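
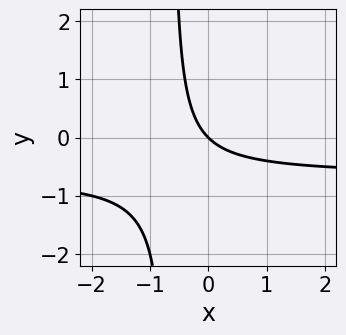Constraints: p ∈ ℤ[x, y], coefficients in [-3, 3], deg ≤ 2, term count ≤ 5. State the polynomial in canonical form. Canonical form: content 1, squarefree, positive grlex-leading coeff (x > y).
deg p = 2. No degree-1 curve has this shape.
Reading off the gridlines: it meets the y-axis at y = 0 (among the integer gridlines); one x-axis crossing is at x = 0.
Matching integer coefficients to the picture gives p.

3*x*y + 2*x + 2*y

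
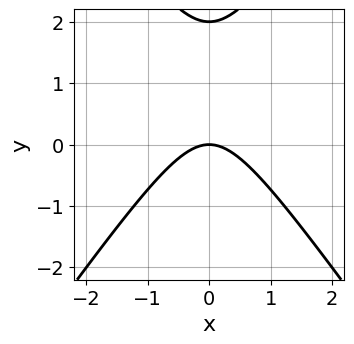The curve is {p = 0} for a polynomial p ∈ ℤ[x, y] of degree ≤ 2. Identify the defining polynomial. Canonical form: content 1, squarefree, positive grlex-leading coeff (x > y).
First, degree: a generic line meets the curve in up to 2 points, so deg p = 2.
Then, symmetries: mirror symmetry x ↦ −x ⇒ only even powers of x.
Next, against the integer gridlines: the y-axis gridline crossings are at y ∈ {0, 2}; one x-axis crossing is at x = 0.
Finally, putting this together gives p.

2*x^2 - y^2 + 2*y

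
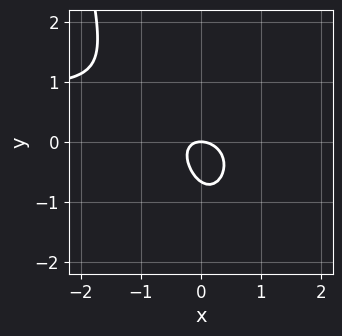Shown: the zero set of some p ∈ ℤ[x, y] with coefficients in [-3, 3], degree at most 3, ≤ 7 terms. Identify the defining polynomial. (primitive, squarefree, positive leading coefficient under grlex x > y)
The degree is 3 — no degree-2 curve has this shape.
From the axis intercepts and sections: it crosses the x-axis at the gridline x = 0; it meets the y-axis at y = 0 (among the integer gridlines).
Together with the visible shape, these determine p as stated.

3*x^2*y - 3*x^2 - 2*x*y - 3*y^2 - 2*y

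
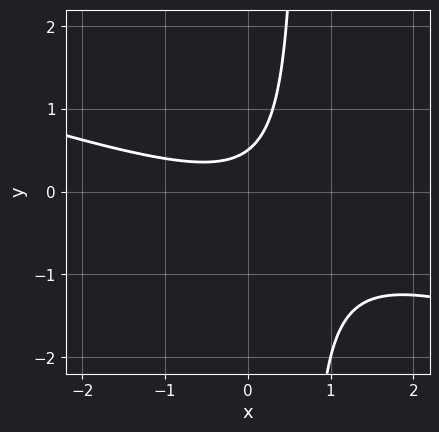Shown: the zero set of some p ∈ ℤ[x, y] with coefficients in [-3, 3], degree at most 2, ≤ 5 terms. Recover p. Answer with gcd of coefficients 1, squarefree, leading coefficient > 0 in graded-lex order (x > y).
x^2 + 3*x*y - 2*y + 1

(a) deg p = 2.
(b) From the visible intercepts: it misses every integer gridline on the x-axis.
(c) Assembling these constraints gives the stated polynomial.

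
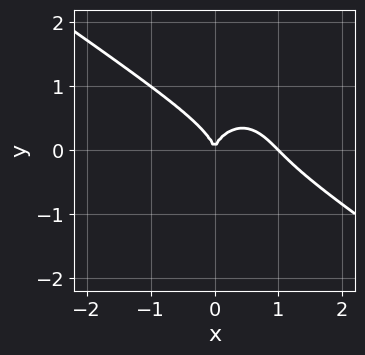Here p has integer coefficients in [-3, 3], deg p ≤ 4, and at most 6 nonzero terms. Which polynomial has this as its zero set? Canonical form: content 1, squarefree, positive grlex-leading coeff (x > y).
Degree: a generic line meets the curve in up to 3 points, so deg p = 3.
Checking where it meets the axes: it meets the y-axis at y = 0 (among the integer gridlines); among the integer gridlines, it crosses the x-axis at x ∈ {0, 1}.
Solving for integer coefficients yields p as stated.

x^3 + x^2*y + y^3 - x^2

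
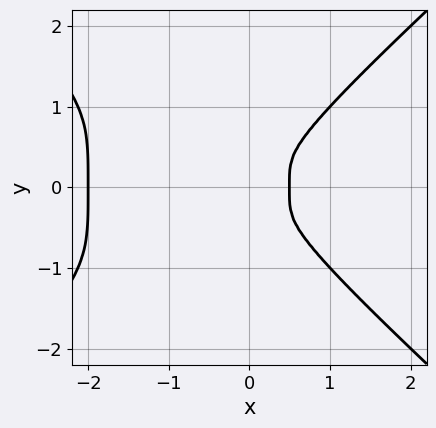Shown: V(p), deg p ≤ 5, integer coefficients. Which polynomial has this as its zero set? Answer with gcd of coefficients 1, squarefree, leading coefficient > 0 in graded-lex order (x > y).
1. Degree: the shape is more complex than any degree-3 curve, so deg p = 4.
2. Symmetries: it's symmetric under y → −y, forcing even powers of y.
3. Observable constraints: it meets the x-axis at x = -2 (among the integer gridlines).
4. The integer polynomial consistent with all of this is the stated p.

2*x^4 - 3*y^4 + 3*x^3 - 2*x^2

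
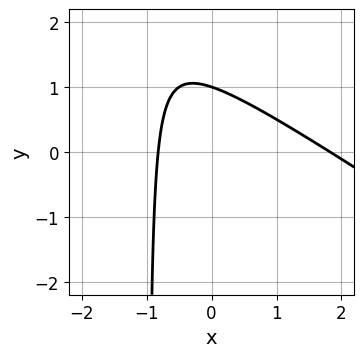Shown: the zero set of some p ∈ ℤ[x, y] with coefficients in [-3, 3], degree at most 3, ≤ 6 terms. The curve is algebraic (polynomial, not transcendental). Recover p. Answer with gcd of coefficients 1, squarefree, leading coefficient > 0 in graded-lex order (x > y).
1. The degree is 2 — a generic line meets the curve in up to 2 points.
2. From the visible intercepts: it meets the y-axis at y = 1 (among the integer gridlines).
3. Matching integer coefficients to the picture gives p.

2*x^2 + 3*x*y - 2*x + 3*y - 3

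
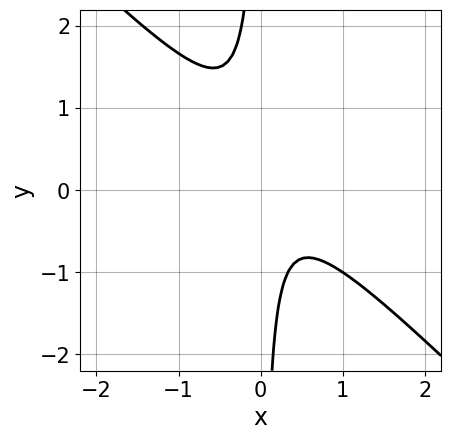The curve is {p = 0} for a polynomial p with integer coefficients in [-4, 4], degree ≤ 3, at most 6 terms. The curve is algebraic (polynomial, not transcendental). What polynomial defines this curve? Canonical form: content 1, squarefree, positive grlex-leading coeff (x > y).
3*x^2 + 3*x*y - x + 1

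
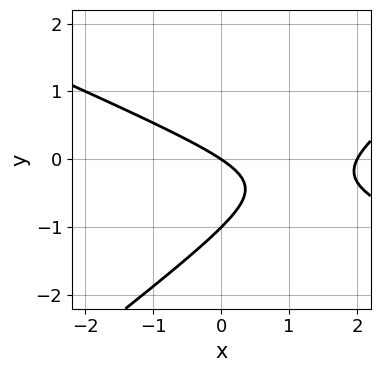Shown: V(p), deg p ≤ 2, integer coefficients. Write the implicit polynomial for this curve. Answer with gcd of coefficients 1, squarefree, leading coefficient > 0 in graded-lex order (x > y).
(a) Degree: no degree-1 curve has this shape, so deg p = 2.
(b) Observable constraints: the x-axis gridline crossings are at x ∈ {0, 2}; the y-axis gridline crossings are at y ∈ {-1, 0}.
(c) Solving for integer coefficients yields p as stated.

x^2 + x*y - 3*y^2 - 2*x - 3*y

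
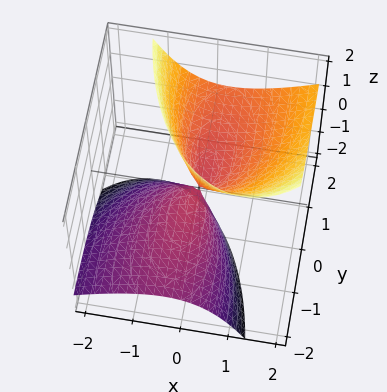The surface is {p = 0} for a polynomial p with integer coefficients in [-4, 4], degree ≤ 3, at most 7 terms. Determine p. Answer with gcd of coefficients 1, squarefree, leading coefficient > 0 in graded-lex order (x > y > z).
(a) The picture has 2 separate pieces. They look like related sheets of one shape, so recover p as a whole.
(b) deg p = 2. A generic line meets the surface in up to 2 points.
(c) From the axis intercepts and sections: it meets the y-axis at y = 0 (among the integer gridlines); it crosses the z-axis at the gridline z = 0.
(d) The integer polynomial consistent with all of this is the stated p.

3*x^2 - 3*x*z + y^2 - 3*y*z - z^2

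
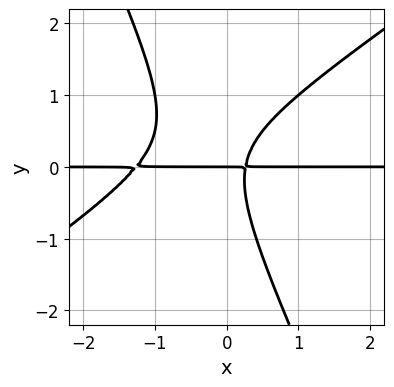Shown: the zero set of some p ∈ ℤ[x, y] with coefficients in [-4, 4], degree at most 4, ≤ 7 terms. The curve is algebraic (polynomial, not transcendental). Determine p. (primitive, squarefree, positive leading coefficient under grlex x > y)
1. deg p = 3. The shape is more complex than any degree-2 curve.
2. Checking where it meets the axes: every point of the x-axis in the box is on the curve; one y-axis crossing is at y = 0.
3. The integer polynomial consistent with all of this is the stated p.

3*x^2*y - 3*x*y^2 - 2*y^3 + 3*x*y - y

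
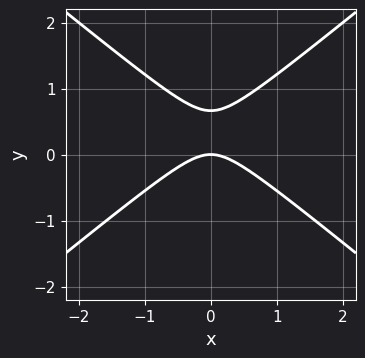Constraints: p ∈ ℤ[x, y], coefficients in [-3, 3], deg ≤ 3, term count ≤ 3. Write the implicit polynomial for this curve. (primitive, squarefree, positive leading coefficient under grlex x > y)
2*x^2 - 3*y^2 + 2*y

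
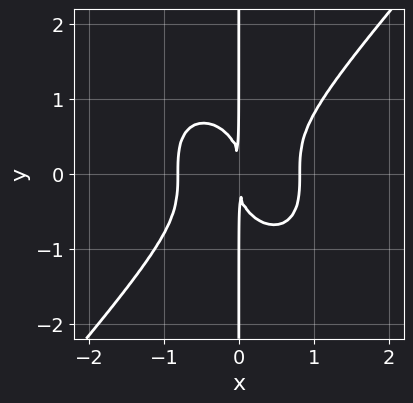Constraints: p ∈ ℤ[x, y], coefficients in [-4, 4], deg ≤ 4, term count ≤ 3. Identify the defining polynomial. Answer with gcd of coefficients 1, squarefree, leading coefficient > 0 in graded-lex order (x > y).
3*x^4 - 2*x*y^3 - 2*x^2

1. Degree: the shape is more complex than any degree-3 curve, so deg p = 4.
2. Observable constraints: the visible y-axis segment lies entirely on the curve.
3. These observations pin down the coefficients.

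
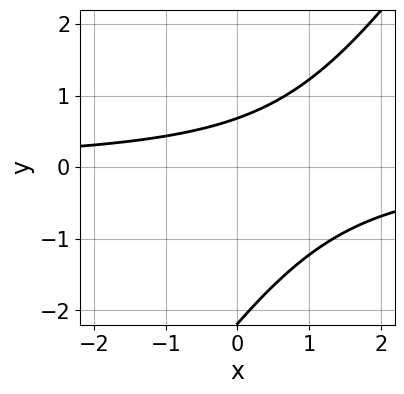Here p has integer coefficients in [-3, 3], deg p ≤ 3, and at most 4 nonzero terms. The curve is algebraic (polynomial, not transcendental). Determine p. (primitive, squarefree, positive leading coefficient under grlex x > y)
3*x*y - 2*y^2 - 3*y + 3

Degree: no degree-1 curve has this shape, so deg p = 2.
From the axis intercepts and sections: the curve avoids every integer x-axis point in the box.
Solving for integer coefficients yields p as stated.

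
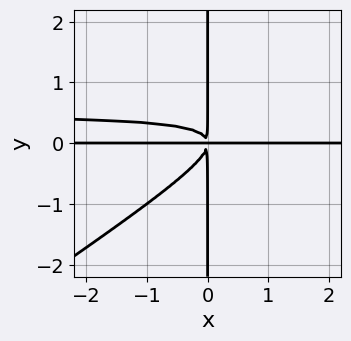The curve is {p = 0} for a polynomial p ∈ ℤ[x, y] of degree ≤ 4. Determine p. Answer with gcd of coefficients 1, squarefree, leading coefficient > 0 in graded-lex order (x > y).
2*x^2*y^2 - 3*x*y^3 - x^2*y

deg p = 4. The shape is more complex than any degree-3 curve.
From the visible intercepts: the visible y-axis segment lies entirely on the curve; every point of the x-axis in the box is on the curve.
Matching integer coefficients to the picture gives p.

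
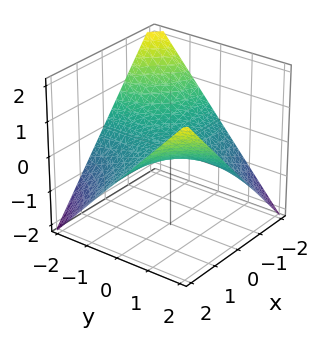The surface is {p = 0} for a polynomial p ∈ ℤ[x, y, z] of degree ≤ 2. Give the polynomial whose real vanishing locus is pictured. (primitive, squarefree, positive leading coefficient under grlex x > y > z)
x*y - 2*z

First, deg p = 2. A saddle surface; a quadric.
Then, observable constraints: the visible x-axis segment lies entirely on the surface; it crosses the z-axis at the gridline z = 0; every point of the y-axis in the box is on the surface.
Finally, these observations pin down the coefficients.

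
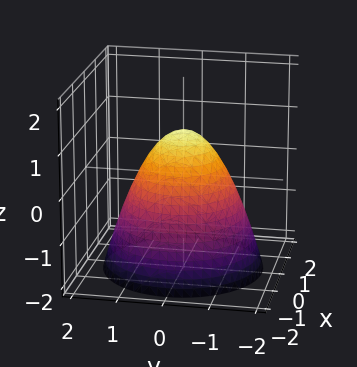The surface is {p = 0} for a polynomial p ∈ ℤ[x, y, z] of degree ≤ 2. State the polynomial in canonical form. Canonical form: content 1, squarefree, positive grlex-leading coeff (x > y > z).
x^2 + y^2 + z - 1

(a) Degree: the shape is more complex than any degree-1 surface, so deg p = 2.
(b) By symmetry, every cross-section ⟂ z is a circle, so x, y appear only via x² + y².
(c) From the visible intercepts: one z-axis crossing is at z = 1; among the integer gridlines, it crosses the y-axis at y ∈ {-1, 1}; a circular section at z = 0 has radius exactly 1; among the integer gridlines, it crosses the x-axis at x ∈ {-1, 1}.
(d) Putting this together gives p.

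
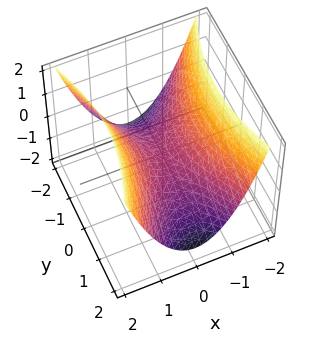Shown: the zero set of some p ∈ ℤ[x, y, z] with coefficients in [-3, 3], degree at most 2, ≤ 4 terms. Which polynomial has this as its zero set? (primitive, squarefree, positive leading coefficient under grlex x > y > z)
3*x^2 - y^2 - 3*z

(a) The degree is 2 — a saddle surface; a quadric.
(b) Symmetries: the x ↦ −x reflection is a symmetry, so x appears only in even powers; it's symmetric under y → −y, forcing even powers of y.
(c) Reading off the gridlines: one z-axis crossing is at z = 0; it meets the y-axis at y = 0 (among the integer gridlines).
(d) These observations pin down the coefficients.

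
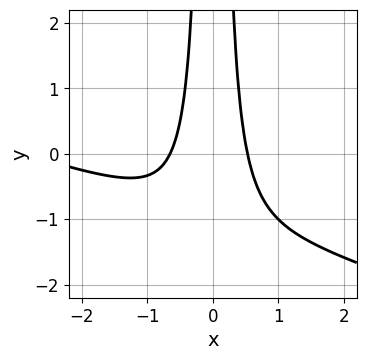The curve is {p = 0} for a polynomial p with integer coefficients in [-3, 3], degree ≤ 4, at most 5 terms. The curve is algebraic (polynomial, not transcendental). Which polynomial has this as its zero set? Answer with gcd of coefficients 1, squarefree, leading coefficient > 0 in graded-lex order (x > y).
x^3 + 3*x^2*y + 3*x^2 - 1

1. deg p = 3.
2. Reading off the gridlines: the curve avoids every integer y-axis point in the box.
3. These observations pin down the coefficients.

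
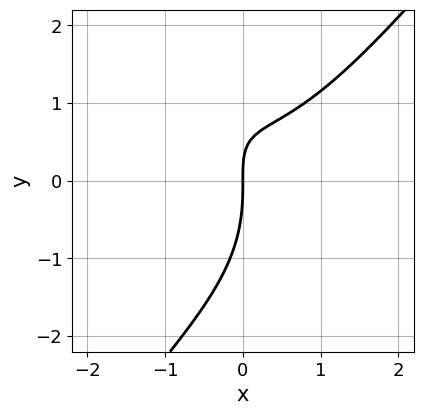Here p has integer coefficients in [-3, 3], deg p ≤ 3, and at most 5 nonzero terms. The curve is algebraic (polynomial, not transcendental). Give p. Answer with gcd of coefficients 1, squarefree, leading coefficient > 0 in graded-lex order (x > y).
(a) deg p = 3. No degree-2 curve has this shape.
(b) Against the integer gridlines: it crosses the y-axis at the gridline y = 0; it meets the x-axis at x = 0 (among the integer gridlines).
(c) Together with the visible shape, these determine p as stated.

2*x^3 - y^3 - 3*x*y + 3*x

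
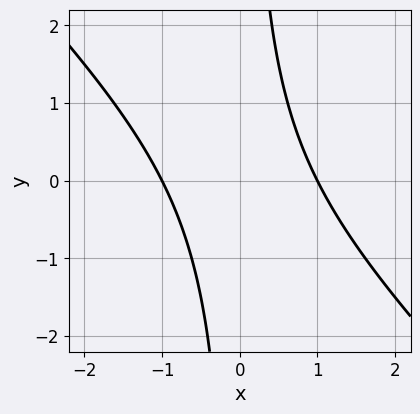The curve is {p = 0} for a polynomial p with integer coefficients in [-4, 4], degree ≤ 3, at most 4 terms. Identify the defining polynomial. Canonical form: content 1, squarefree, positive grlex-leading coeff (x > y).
(a) The degree is 2 — a generic line meets the curve in up to 2 points.
(b) Against the integer gridlines: it misses every integer gridline on the y-axis; among the integer gridlines, it crosses the x-axis at x ∈ {-1, 1}.
(c) Matching integer coefficients to the picture gives p.

x^2 + x*y - 1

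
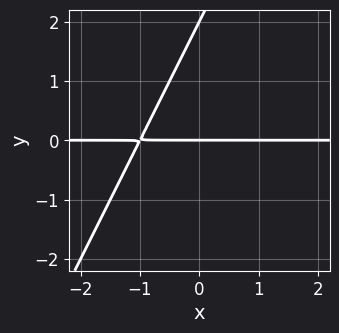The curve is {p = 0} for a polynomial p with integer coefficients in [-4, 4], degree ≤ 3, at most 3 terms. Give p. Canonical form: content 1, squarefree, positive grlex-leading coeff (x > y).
2*x*y - y^2 + 2*y

First, the degree is 2 — no degree-1 curve has this shape.
Then, checking where it meets the axes: among the integer gridlines, it crosses the y-axis at y ∈ {0, 2}; every point of the x-axis in the box is on the curve.
Finally, assembling these constraints gives the stated polynomial.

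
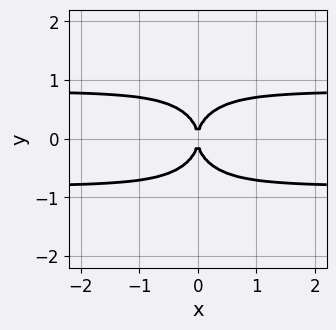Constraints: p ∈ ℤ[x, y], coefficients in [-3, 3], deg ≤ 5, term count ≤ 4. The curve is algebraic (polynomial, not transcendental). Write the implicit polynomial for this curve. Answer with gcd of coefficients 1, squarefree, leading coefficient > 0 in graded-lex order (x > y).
1. Degree: a generic line meets the curve in up to 4 points, so deg p = 4.
2. Symmetries: the x ↦ −x reflection is a symmetry, so x appears only in even powers; it's symmetric under y → −y, forcing even powers of y.
3. Observable constraints: it meets the y-axis at y = 0 (among the integer gridlines); one x-axis crossing is at x = 0.
4. These observations pin down the coefficients.

3*x^2*y^2 + 2*y^4 - 2*x^2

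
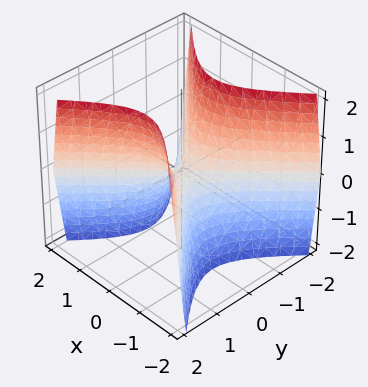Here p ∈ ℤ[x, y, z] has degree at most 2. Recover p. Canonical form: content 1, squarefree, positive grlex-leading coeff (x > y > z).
First, the degree is 2 — a hyperbolic paraboloid; a quadric.
Next, symmetries: mirror symmetry y ↦ −y ⇒ only even powers of y; the x ↦ −x reflection is a symmetry, so x appears only in even powers.
Next, from the visible intercepts: it meets the y-axis at y = 0 (among the integer gridlines); it crosses the z-axis at the gridline z = 0; it meets the x-axis at x = 0 (among the integer gridlines).
Finally, the integer polynomial consistent with all of this is the stated p.

2*x^2 - 2*y^2 + z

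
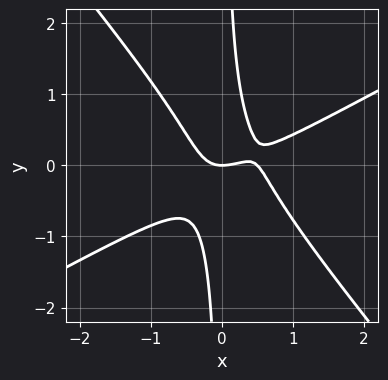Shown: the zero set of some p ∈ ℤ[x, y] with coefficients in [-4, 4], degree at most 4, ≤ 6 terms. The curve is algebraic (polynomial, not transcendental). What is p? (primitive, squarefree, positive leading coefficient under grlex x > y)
(a) Degree: the shape is more complex than any degree-2 curve, so deg p = 3.
(b) From the axis intercepts and sections: one x-axis crossing is at x = 0; it crosses the y-axis at the gridline y = 0.
(c) Together with the visible shape, these determine p as stated.

2*x^3 - 2*x^2*y - 3*x*y^2 - x^2 + y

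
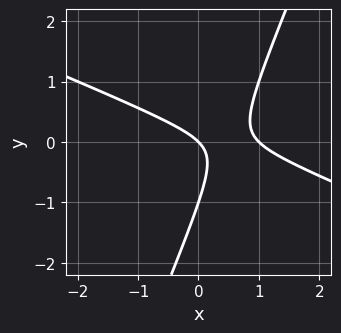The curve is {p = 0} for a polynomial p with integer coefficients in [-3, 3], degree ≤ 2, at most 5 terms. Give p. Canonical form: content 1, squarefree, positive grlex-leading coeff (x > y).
First, deg p = 2. No degree-1 curve has this shape.
Then, checking where it meets the axes: the y-axis gridline crossings are at y ∈ {-1, 0}; the x-axis gridline crossings are at x ∈ {0, 1}.
Finally, matching integer coefficients to the picture gives p.

x^2 + 2*x*y - y^2 - x - y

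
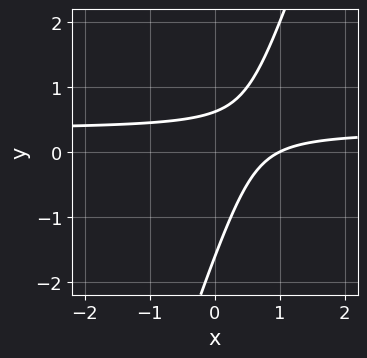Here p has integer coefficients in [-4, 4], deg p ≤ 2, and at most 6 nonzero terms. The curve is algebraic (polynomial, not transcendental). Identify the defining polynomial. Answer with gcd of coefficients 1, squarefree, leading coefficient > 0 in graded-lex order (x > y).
3*x*y - y^2 - x - y + 1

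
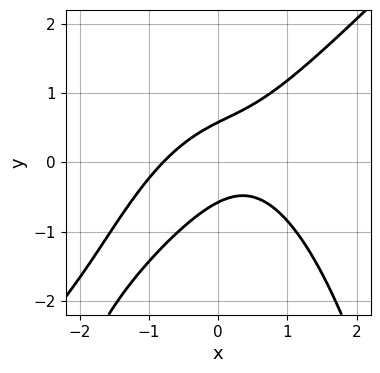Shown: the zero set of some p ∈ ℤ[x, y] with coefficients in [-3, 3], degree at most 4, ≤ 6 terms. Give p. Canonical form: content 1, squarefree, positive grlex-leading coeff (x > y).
The degree is 3 — the shape is more complex than any degree-2 curve.
Putting this together gives p.

2*x^3 - 2*x^2*y + 3*x*y - 3*y^2 + 1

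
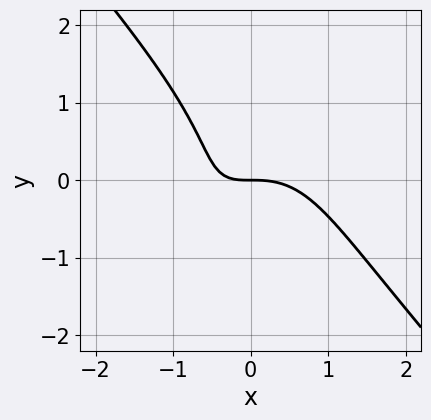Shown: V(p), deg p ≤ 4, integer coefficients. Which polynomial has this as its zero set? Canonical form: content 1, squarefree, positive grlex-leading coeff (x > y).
3*x^3 + 2*y^3 + 3*x*y + 3*y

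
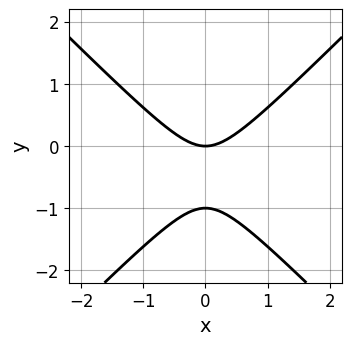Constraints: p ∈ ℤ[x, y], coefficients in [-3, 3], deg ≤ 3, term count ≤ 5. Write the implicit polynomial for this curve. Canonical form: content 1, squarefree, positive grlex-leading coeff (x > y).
1. Degree: a generic line meets the curve in up to 2 points, so deg p = 2.
2. Symmetries: the x ↦ −x reflection is a symmetry, so x appears only in even powers.
3. Reading off the gridlines: the y-axis gridline crossings are at y ∈ {-1, 0}; it meets the x-axis at x = 0 (among the integer gridlines).
4. These observations pin down the coefficients.

x^2 - y^2 - y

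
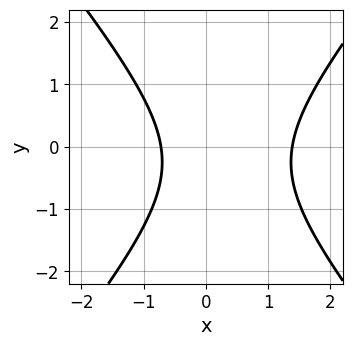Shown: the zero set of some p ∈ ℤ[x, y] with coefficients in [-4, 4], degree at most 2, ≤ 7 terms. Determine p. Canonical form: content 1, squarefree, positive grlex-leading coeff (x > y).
(a) The degree is 2 — the shape is more complex than any degree-1 curve.
(b) From the axis intercepts and sections: the curve avoids every integer y-axis point in the box.
(c) Matching integer coefficients to the picture gives p.

3*x^2 - 2*y^2 - 2*x - y - 3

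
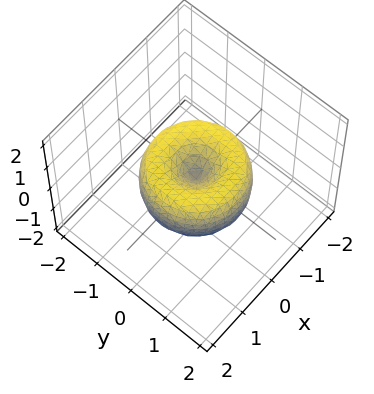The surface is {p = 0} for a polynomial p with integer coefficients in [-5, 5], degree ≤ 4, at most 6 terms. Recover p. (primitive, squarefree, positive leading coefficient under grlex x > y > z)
2*x^4 + 4*x^2*y^2 + 2*y^4 - 3*x^2 - 3*y^2 + 2*z^2

(a) Degree: a generic line meets the surface in up to 4 points, so deg p = 4.
(b) Symmetries: rotational symmetry about the z-axis ⇒ p depends on x, y only through x² + y².
(c) Against the integer gridlines: it crosses the x-axis at the gridline x = 0; it meets the y-axis at y = 0 (among the integer gridlines); it meets the z-axis at z = 0 (among the integer gridlines).
(d) These observations pin down the coefficients.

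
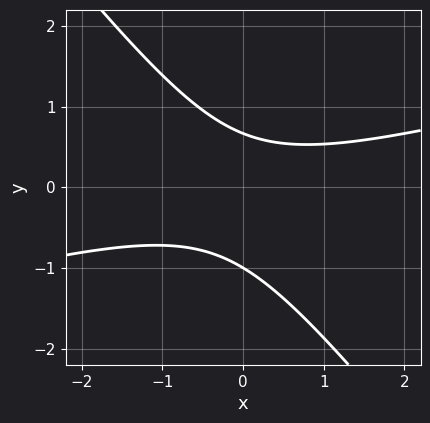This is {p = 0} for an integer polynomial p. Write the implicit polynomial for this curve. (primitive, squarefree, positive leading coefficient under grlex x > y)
x^2 - 3*x*y - 3*y^2 - y + 2

deg p = 2. A generic line meets the curve in up to 2 points.
Reading off the gridlines: it misses every integer gridline on the x-axis; it crosses the y-axis at the gridline y = -1.
Matching integer coefficients to the picture gives p.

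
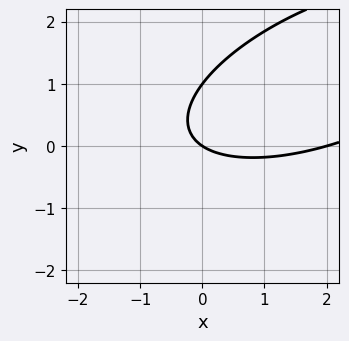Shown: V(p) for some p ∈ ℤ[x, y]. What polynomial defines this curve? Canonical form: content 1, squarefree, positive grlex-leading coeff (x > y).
x^2 - 2*x*y + 3*y^2 - 2*x - 3*y

deg p = 2. The shape is more complex than any degree-1 curve.
Against the integer gridlines: the x-axis gridline crossings are at x ∈ {0, 2}; the y-axis gridline crossings are at y ∈ {0, 1}.
The integer polynomial consistent with all of this is the stated p.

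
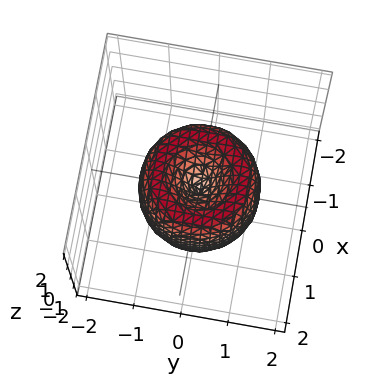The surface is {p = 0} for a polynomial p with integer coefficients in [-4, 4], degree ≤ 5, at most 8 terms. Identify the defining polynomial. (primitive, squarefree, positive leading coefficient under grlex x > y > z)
First, degree: the shape is more complex than any degree-3 surface, so deg p = 4.
Next, symmetries: rotational symmetry about the z-axis ⇒ p depends on x, y only through x² + y².
Next, checking where it meets the axes: it meets the x-axis at x = 0 (among the integer gridlines); it meets the z-axis at z = 0 (among the integer gridlines); a circular section at z = 1 has radius between 0 and 1; one y-axis crossing is at y = 0.
Finally, putting this together gives p.

2*x^4 + 4*x^2*y^2 + 2*y^4 - 3*x^2 - 3*y^2 + z^2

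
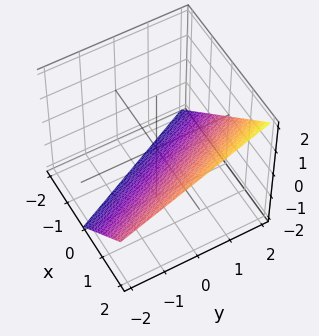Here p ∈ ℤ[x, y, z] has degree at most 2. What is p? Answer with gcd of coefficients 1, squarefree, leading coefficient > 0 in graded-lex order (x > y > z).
1. The degree is 1 — the surface is flat (a plane).
2. Checking where it meets the axes: it crosses the z-axis at the gridline z = -1; it meets the y-axis at y = 2 (among the integer gridlines).
3. Putting this together gives p. Check: (1, 0, 0) on the x-axis lies on the surface, and p(1, 0, 0) = 0. ✓

2*x + y - 2*z - 2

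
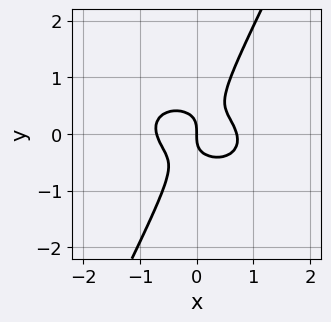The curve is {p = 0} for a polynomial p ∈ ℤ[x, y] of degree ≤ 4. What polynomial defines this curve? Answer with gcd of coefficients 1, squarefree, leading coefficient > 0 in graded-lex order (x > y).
First, deg p = 3. A generic line meets the curve in up to 3 points.
Next, checking where it meets the axes: it meets the x-axis at x = 0 (among the integer gridlines); it crosses the y-axis at the gridline y = 0.
Finally, the integer polynomial consistent with all of this is the stated p.

2*x^3 + x^2*y + 3*x*y^2 - 2*y^3 - x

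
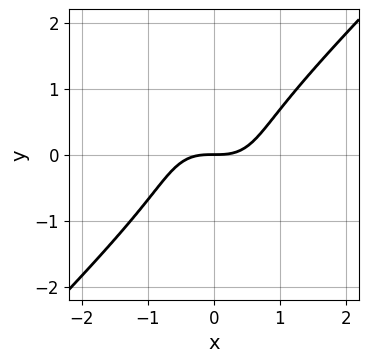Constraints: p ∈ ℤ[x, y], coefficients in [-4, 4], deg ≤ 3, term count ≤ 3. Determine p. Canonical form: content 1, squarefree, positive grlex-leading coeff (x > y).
First, deg p = 3.
Next, from the axis intercepts and sections: it crosses the y-axis at the gridline y = 0; one x-axis crossing is at x = 0.
Finally, solving for integer coefficients yields p as stated.

x^3 - y^3 - y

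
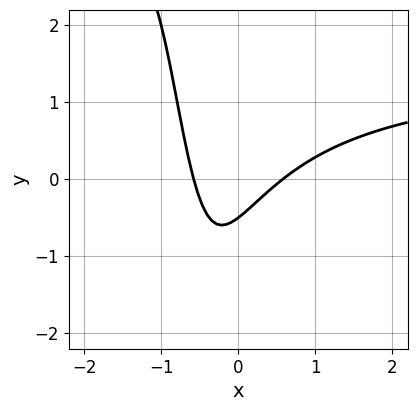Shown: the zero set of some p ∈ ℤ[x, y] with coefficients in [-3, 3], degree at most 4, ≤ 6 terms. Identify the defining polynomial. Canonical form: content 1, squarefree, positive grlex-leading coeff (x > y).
(a) Degree: a generic line meets the curve in up to 3 points, so deg p = 3.
(b) Solving for integer coefficients yields p as stated.

2*x^2*y - 3*x^2 + 3*x*y + 2*y + 1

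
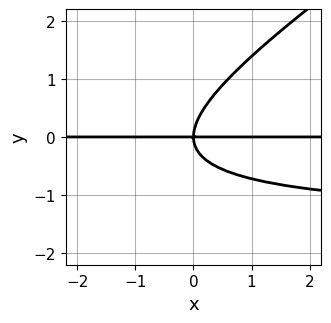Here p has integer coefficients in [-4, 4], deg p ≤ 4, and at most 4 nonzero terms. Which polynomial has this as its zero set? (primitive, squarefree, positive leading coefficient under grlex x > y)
2*x*y^2 - 3*y^3 + 3*x*y

First, deg p = 3.
Then, checking where it meets the axes: it crosses the y-axis at the gridline y = 0; every point of the x-axis in the box is on the curve.
Finally, putting this together gives p.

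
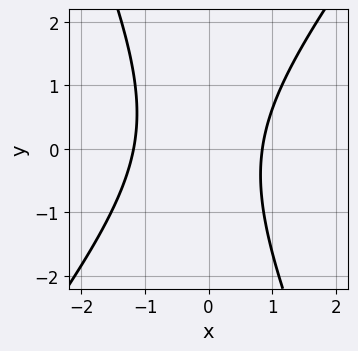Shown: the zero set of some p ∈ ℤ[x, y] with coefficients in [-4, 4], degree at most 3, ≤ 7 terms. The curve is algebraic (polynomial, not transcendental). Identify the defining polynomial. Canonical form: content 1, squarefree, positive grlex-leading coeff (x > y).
deg p = 2. The shape is more complex than any degree-1 curve.
Reading off the gridlines: the curve avoids every integer y-axis point in the box.
Together with the visible shape, these determine p as stated.

3*x^2 - x*y - y^2 + x - 3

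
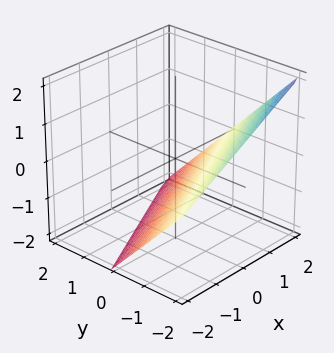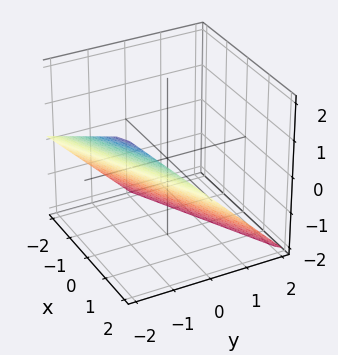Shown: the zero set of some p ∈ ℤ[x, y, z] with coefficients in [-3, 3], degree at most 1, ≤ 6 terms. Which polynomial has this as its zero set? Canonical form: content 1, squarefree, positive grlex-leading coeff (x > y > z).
x - 2*y - 2*z - 2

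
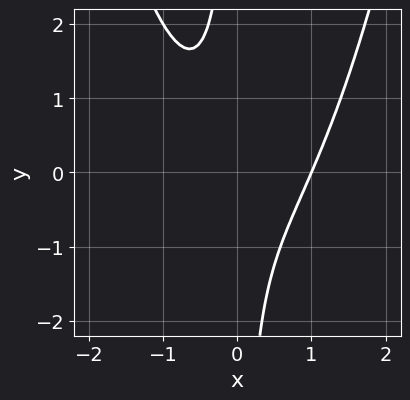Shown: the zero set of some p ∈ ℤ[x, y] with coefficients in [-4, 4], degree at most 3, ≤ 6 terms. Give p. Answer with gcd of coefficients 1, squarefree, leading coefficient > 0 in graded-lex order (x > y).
(a) deg p = 3. The shape is more complex than any degree-2 curve.
(b) From the axis intercepts and sections: it crosses the x-axis at the gridline x = 1; it misses every integer gridline on the y-axis.
(c) Assembling these constraints gives the stated polynomial.

3*x^3 - x^2 - 3*x*y - 2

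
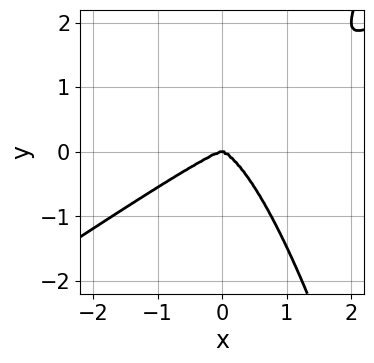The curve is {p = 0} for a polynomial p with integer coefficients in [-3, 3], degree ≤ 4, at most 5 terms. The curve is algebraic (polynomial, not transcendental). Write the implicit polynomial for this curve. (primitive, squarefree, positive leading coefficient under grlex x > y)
2*x^4 - 3*x^3*y + 2*y^3

(a) Degree: a generic line meets the curve in up to 4 points, so deg p = 4.
(b) Reading off the gridlines: one y-axis crossing is at y = 0; one x-axis crossing is at x = 0.
(c) Together with the visible shape, these determine p as stated.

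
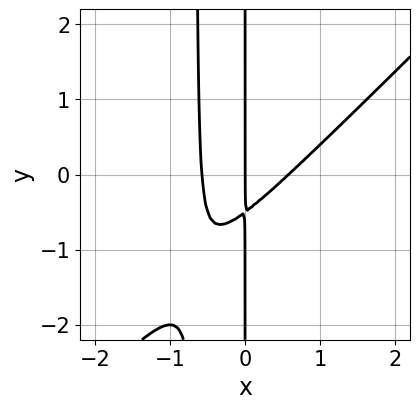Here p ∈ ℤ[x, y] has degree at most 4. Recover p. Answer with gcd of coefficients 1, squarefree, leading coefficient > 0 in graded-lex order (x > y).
3*x^3 - 3*x^2*y - 2*x*y - x

The degree is 3 — a generic line meets the curve in up to 3 points.
Checking where it meets the axes: it crosses the x-axis at the gridline x = 0; the visible y-axis segment lies entirely on the curve.
Matching integer coefficients to the picture gives p.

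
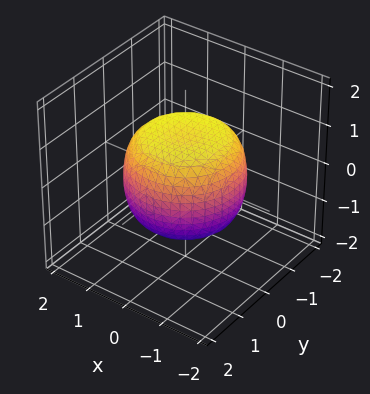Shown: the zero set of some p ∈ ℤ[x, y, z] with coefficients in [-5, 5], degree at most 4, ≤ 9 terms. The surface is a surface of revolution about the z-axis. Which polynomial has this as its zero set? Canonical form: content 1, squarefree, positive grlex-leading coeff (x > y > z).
2*x^4 + 4*x^2*y^2 + 2*y^4 - 2*x^2 - 2*y^2 + 3*z^2 - 3

deg p = 4. The shape is more complex than any degree-3 surface.
Symmetries: rotational symmetry about the z-axis ⇒ p depends on x, y only through x² + y².
Observable constraints: a circular section at z = 0 has radius between 1 and 2; among the integer gridlines, it crosses the z-axis at z ∈ {-1, 1}.
Putting this together gives p.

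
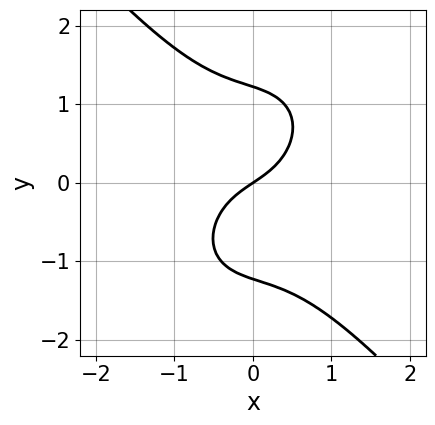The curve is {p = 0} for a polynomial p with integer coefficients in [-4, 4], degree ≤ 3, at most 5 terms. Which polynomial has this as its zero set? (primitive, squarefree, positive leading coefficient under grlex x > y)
3*x^3 + 2*y^3 + 2*x - 3*y

1. The degree is 3 — a generic line meets the curve in up to 3 points.
2. Checking where it meets the axes: it crosses the x-axis at the gridline x = 0; it meets the y-axis at y = 0 (among the integer gridlines).
3. Solving for integer coefficients yields p as stated.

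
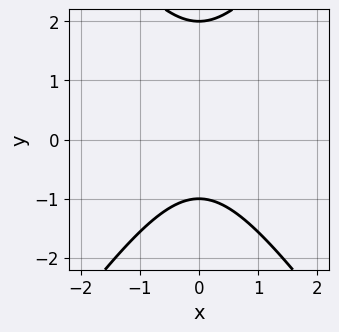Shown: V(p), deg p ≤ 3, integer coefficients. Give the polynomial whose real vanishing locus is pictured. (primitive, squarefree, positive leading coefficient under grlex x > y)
deg p = 2. The shape is more complex than any degree-1 curve.
Symmetries: mirror symmetry x ↦ −x ⇒ only even powers of x.
Against the integer gridlines: the curve avoids every integer x-axis point in the box; among the integer gridlines, it crosses the y-axis at y ∈ {-1, 2}.
The integer polynomial consistent with all of this is the stated p.

2*x^2 - y^2 + y + 2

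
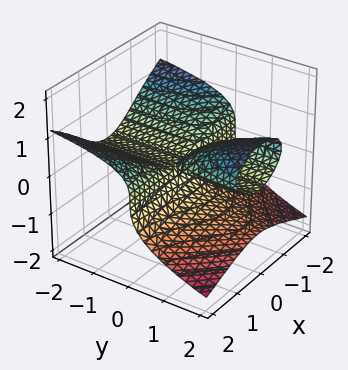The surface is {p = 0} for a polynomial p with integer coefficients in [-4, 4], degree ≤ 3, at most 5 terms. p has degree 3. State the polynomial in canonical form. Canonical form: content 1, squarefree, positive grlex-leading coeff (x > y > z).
x^2*y + 3*z^3 - 2*y*z

First, the degree is 3 — no degree-2 surface has this shape.
Next, from the visible intercepts: the visible y-axis segment lies entirely on the surface; it crosses the z-axis at the gridline z = 0; the visible x-axis segment lies entirely on the surface.
Finally, the integer polynomial consistent with all of this is the stated p.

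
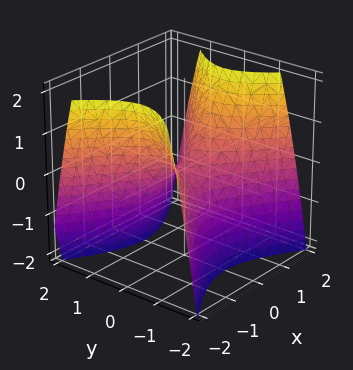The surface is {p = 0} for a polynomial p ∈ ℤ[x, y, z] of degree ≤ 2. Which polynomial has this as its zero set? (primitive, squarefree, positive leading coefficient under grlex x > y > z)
First, the degree is 2 — a hyperbolic paraboloid; a quadric.
Next, symmetries: the y ↦ −y reflection is a symmetry, so y appears only in even powers; the x ↦ −x reflection is a symmetry, so x appears only in even powers.
Then, reading off the gridlines: one x-axis crossing is at x = 0; one y-axis crossing is at y = 0; it meets the z-axis at z = 0 (among the integer gridlines).
Finally, the integer polynomial consistent with all of this is the stated p.

2*x^2 - 3*y^2 - 2*z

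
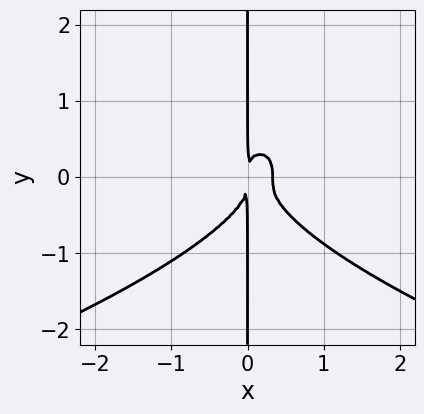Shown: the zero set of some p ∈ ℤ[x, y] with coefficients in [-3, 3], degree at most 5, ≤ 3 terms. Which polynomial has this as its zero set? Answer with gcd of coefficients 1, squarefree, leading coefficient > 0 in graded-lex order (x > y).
(a) deg p = 4. No degree-3 curve has this shape.
(b) Observable constraints: every point of the y-axis in the box is on the curve.
(c) Together with the visible shape, these determine p as stated.

3*x*y^3 + 3*x^3 - x^2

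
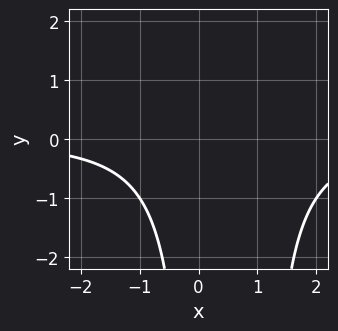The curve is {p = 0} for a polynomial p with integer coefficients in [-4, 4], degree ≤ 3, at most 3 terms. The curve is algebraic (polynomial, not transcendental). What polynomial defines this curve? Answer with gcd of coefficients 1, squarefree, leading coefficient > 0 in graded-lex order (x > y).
x^2*y - x*y + 2

(a) Degree: a generic line meets the curve in up to 3 points, so deg p = 3.
(b) Checking where it meets the axes: it misses every integer gridline on the y-axis; no x-intercept at any integer in the box.
(c) Together with the visible shape, these determine p as stated.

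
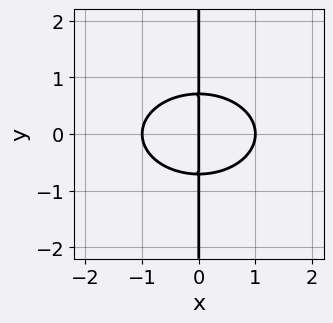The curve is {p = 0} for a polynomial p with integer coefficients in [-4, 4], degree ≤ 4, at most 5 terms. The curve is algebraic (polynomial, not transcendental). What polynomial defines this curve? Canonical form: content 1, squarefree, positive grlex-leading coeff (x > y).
(a) Degree: a generic line meets the curve in up to 3 points, so deg p = 3.
(b) Symmetries: it's symmetric under y → −y, forcing even powers of y.
(c) Observable constraints: every point of the y-axis in the box is on the curve; the x-axis gridline crossings are at x ∈ {-1, 0, 1}.
(d) These observations pin down the coefficients.

x^3 + 2*x*y^2 - x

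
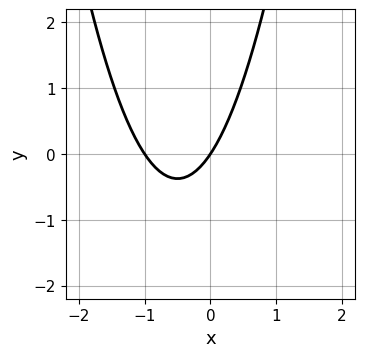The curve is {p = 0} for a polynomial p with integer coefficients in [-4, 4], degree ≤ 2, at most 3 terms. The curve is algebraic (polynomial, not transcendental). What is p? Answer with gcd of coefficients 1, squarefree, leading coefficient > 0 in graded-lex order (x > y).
3*x^2 + 3*x - 2*y

First, deg p = 2.
Next, from the visible intercepts: it meets the y-axis at y = 0 (among the integer gridlines); the x-axis gridline crossings are at x ∈ {-1, 0}.
Finally, assembling these constraints gives the stated polynomial.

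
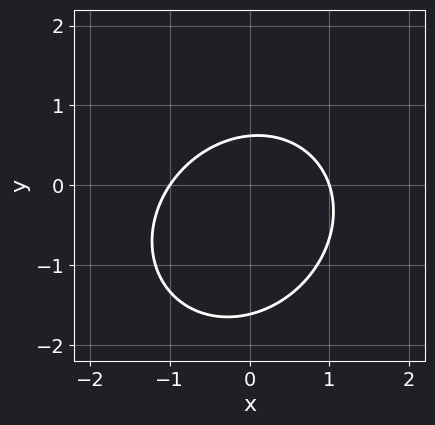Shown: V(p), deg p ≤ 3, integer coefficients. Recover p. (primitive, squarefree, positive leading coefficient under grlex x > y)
3*x^2 - x*y + 3*y^2 + 3*y - 3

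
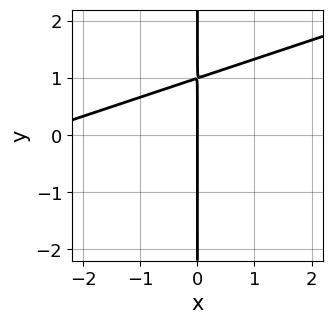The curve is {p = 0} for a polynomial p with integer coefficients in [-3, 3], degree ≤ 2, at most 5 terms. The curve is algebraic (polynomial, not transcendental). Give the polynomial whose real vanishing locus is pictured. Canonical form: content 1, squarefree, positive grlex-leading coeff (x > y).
(a) The degree is 2 — no degree-1 curve has this shape.
(b) Against the integer gridlines: one x-axis crossing is at x = 0; every point of the y-axis in the box is on the curve.
(c) Together with the visible shape, these determine p as stated.

x^2 - 3*x*y + 3*x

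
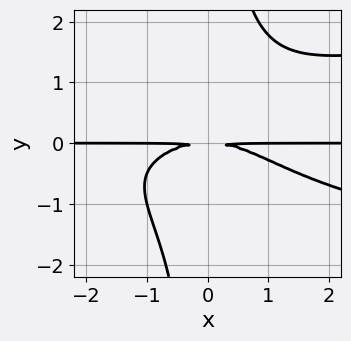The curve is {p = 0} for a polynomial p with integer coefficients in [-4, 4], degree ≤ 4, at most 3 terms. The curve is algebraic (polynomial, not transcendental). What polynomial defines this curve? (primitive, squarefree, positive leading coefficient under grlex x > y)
The degree is 4 — a generic line meets the curve in up to 4 points.
Observable constraints: the visible x-axis segment lies entirely on the curve.
Fitting integer coefficients to these (and the overall shape) gives p.

2*x*y^3 - x^2*y - 3*y^2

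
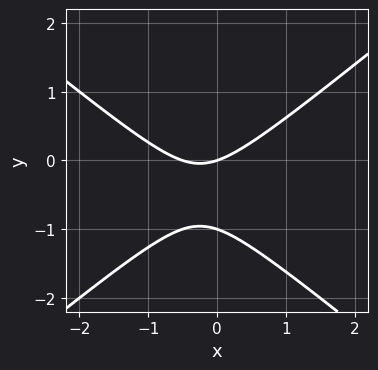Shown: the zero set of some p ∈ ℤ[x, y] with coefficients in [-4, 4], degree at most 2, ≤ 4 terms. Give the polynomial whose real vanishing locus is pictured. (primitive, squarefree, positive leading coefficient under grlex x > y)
deg p = 2. A generic line meets the curve in up to 2 points.
Checking where it meets the axes: it meets the x-axis at x = 0 (among the integer gridlines); the y-axis gridline crossings are at y ∈ {-1, 0}.
The integer polynomial consistent with all of this is the stated p.

2*x^2 - 3*y^2 + x - 3*y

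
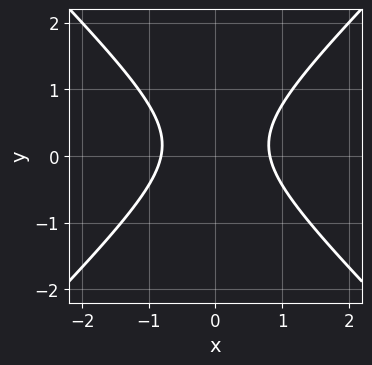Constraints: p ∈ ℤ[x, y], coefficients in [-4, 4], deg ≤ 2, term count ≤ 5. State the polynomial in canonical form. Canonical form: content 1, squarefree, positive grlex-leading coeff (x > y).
1. Degree: no degree-1 curve has this shape, so deg p = 2.
2. Symmetries: it's symmetric under x → −x, forcing even powers of x.
3. Against the integer gridlines: no y-intercept at any integer in the box.
4. Together with the visible shape, these determine p as stated.

3*x^2 - 3*y^2 + y - 2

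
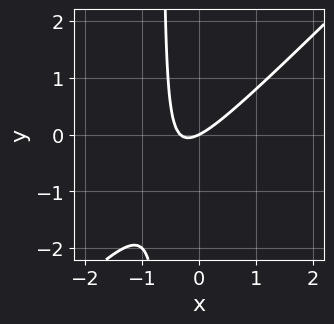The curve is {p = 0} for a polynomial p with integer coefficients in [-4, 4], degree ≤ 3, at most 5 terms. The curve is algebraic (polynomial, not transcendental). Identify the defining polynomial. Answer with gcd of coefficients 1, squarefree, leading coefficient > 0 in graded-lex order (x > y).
3*x^2 - 3*x*y + x - 2*y

(a) The degree is 2 — the shape is more complex than any degree-1 curve.
(b) Against the integer gridlines: it crosses the x-axis at the gridline x = 0; it meets the y-axis at y = 0 (among the integer gridlines).
(c) These observations pin down the coefficients.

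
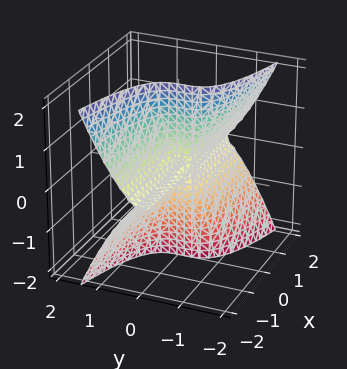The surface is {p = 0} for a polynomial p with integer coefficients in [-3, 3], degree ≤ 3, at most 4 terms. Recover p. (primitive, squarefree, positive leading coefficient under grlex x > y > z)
x*z^2 + 3*y^3 + y^2

(a) The degree is 3 — the shape is more complex than any degree-2 surface.
(b) Checking where it meets the axes: every point of the z-axis in the box is on the surface; every point of the x-axis in the box is on the surface.
(c) Solving for integer coefficients yields p as stated.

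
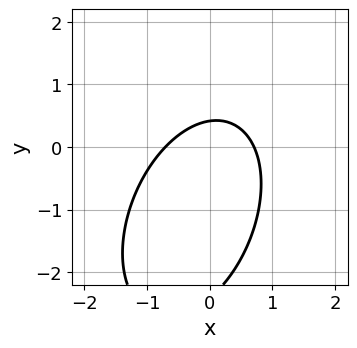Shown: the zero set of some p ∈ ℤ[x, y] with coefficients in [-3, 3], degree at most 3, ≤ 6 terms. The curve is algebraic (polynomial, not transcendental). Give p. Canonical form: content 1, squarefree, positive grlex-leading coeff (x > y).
deg p = 2.
Solving for integer coefficients yields p as stated.

2*x^2 - x*y + y^2 + 2*y - 1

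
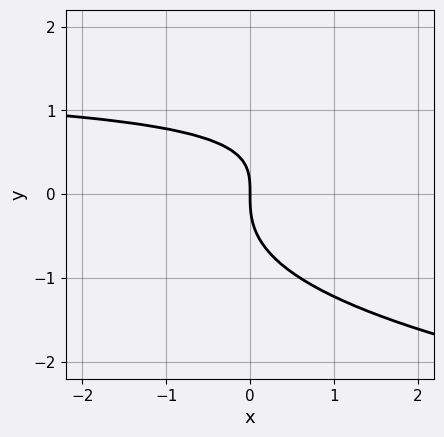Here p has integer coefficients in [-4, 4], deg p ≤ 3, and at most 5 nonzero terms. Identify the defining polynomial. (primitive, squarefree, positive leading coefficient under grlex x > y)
First, deg p = 3. A generic line meets the curve in up to 3 points.
Next, reading off the gridlines: it meets the y-axis at y = 0 (among the integer gridlines); one x-axis crossing is at x = 0.
Finally, fitting integer coefficients to these (and the overall shape) gives p.

3*y^3 - 2*x*y + 3*x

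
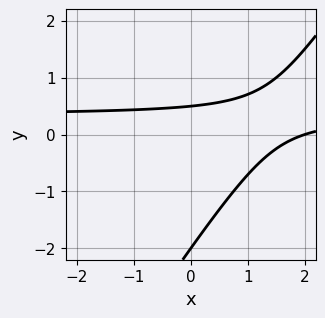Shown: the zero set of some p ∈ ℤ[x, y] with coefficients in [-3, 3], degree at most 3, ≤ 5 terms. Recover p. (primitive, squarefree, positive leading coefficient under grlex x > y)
3*x*y - 2*y^2 - x - 3*y + 2

The degree is 2 — a generic line meets the curve in up to 2 points.
Checking where it meets the axes: it crosses the y-axis at the gridline y = -2; it meets the x-axis at x = 2 (among the integer gridlines).
The integer polynomial consistent with all of this is the stated p.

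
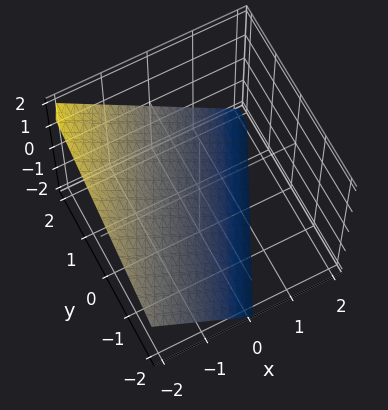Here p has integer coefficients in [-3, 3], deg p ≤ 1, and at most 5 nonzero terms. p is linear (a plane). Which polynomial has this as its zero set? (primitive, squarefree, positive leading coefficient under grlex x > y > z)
First, degree: every cross-section is a straight line — this is a plane, so deg p = 1.
Then, checking where it meets the axes: it crosses the x-axis at the gridline x = -1; it crosses the z-axis at the gridline z = -1.
Finally, matching integer coefficients to the picture gives p. Check: (0, 2, 0) on the y-axis lies on the surface, and p(0, 2, 0) = 0. ✓

2*x - y + 2*z + 2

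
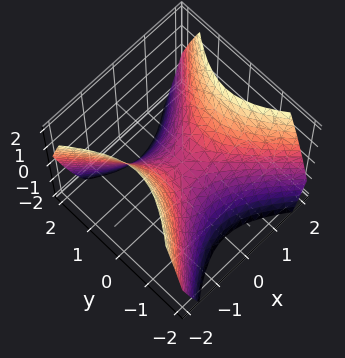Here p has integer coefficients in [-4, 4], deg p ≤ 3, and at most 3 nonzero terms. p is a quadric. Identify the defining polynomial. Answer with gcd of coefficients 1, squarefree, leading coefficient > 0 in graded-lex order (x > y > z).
x^2 - y^2 - z

1. The degree is 2 — a saddle surface; a quadric.
2. Symmetries: the x ↦ −x reflection is a symmetry, so x appears only in even powers; mirror symmetry y ↦ −y ⇒ only even powers of y.
3. From the visible intercepts: one y-axis crossing is at y = 0; it crosses the z-axis at the gridline z = 0; it crosses the x-axis at the gridline x = 0.
4. These observations pin down the coefficients.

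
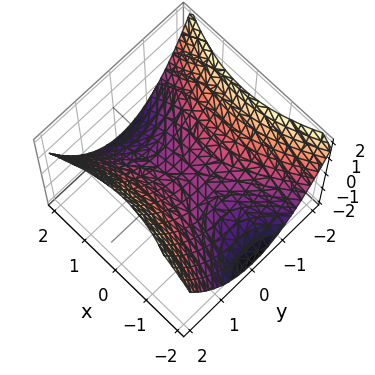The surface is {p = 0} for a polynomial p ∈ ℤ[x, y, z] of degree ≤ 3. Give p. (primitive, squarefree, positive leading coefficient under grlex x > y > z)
x^2 - 2*y^2 + 3*z

First, degree: a saddle surface; a quadric, so deg p = 2.
Then, symmetries: it's symmetric under x → −x, forcing even powers of x; it's symmetric under y → −y, forcing even powers of y.
Next, from the visible intercepts: one y-axis crossing is at y = 0; it crosses the z-axis at the gridline z = 0; it meets the x-axis at x = 0 (among the integer gridlines).
Finally, the integer polynomial consistent with all of this is the stated p.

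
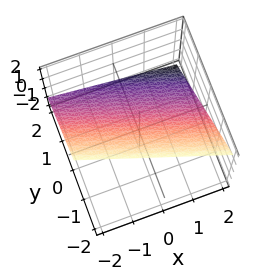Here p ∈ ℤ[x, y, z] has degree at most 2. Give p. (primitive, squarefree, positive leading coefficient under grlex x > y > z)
(a) The degree is 1 — the surface is flat (a plane).
(b) Reading off the gridlines: one x-axis crossing is at x = 2.
(c) These observations pin down the coefficients.

x + 3*y + 3*z - 2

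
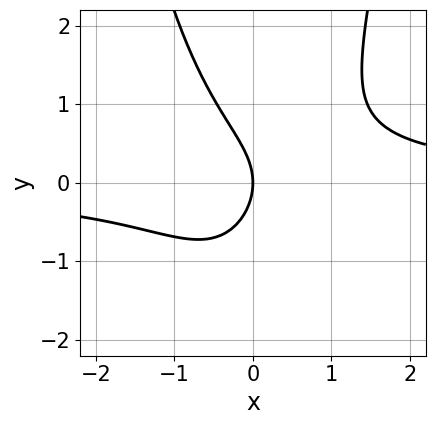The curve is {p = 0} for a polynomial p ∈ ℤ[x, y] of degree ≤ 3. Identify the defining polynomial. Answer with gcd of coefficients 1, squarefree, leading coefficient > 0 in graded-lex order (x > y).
3*x^2*y - 2*y^2 - 3*x

1. deg p = 3. The shape is more complex than any degree-2 curve.
2. From the visible intercepts: it crosses the x-axis at the gridline x = 0; one y-axis crossing is at y = 0.
3. Together with the visible shape, these determine p as stated.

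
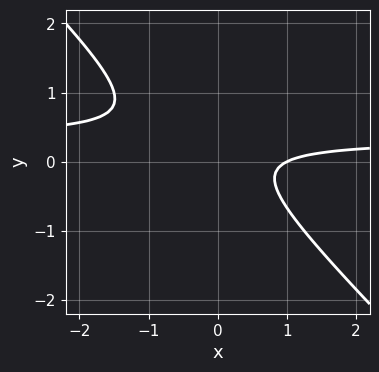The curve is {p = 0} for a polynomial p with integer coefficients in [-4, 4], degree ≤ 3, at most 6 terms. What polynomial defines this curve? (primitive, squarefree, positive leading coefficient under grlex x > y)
3*x*y + 3*y^2 - x - y + 1

1. deg p = 2.
2. Observable constraints: one x-axis crossing is at x = 1; no y-intercept at any integer in the box.
3. Together with the visible shape, these determine p as stated.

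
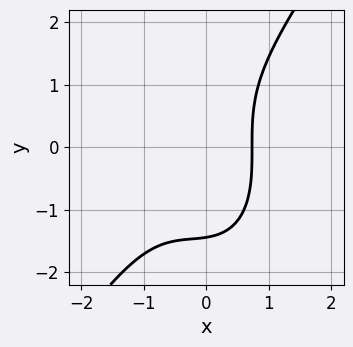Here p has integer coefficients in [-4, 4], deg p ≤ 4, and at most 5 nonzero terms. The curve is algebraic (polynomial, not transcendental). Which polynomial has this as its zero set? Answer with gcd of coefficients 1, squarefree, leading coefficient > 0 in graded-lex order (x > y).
3*x^3 - y^3 + 2*x^2 + x - 3

First, degree: a generic line meets the curve in up to 3 points, so deg p = 3.
Finally, solving for integer coefficients yields p as stated.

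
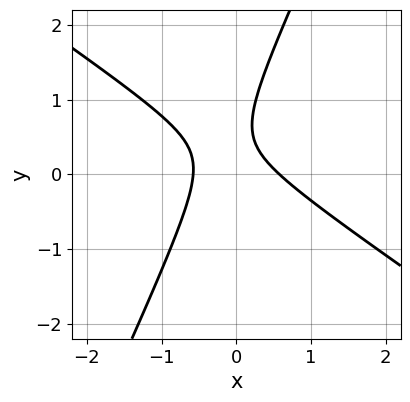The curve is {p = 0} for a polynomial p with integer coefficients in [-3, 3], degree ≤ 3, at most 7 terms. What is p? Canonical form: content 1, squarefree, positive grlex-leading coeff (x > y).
The degree is 2 — a generic line meets the curve in up to 2 points.
From the visible intercepts: it misses every integer gridline on the y-axis.
Putting this together gives p.

3*x^2 + 3*x*y - 2*y^2 + 2*y - 1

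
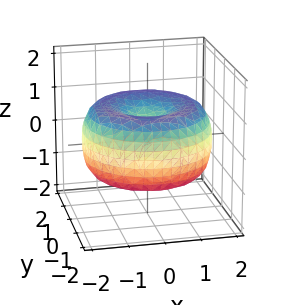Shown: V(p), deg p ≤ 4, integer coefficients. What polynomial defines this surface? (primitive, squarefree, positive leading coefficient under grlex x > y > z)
(a) The degree is 4 — the shape is more complex than any degree-3 surface.
(b) By symmetry, every cross-section ⟂ z is a circle, so x, y appear only via x² + y².
(c) From the axis intercepts and sections: a circular section at z = -1 has radius exactly 1.
(d) Together with the visible shape, these determine p as stated.

x^4 + 2*x^2*y^2 + y^4 - 3*x^2 - 3*y^2 + 3*z^2 - 1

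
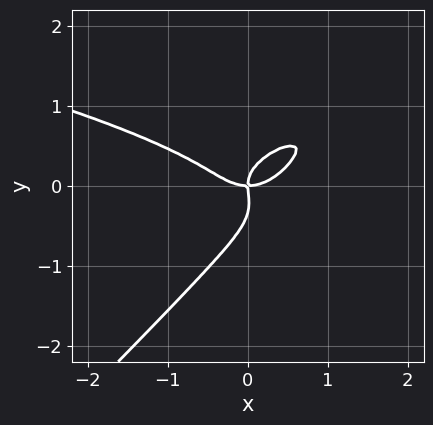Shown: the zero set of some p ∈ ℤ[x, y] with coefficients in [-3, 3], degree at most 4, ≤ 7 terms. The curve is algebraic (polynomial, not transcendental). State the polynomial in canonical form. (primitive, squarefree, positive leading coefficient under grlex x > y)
3*x*y^3 - 3*y^4 - x^3 - y^3 + x*y

First, the degree is 4 — no degree-3 curve has this shape.
Next, against the integer gridlines: one x-axis crossing is at x = 0; it crosses the y-axis at the gridline y = 0.
Finally, these observations pin down the coefficients.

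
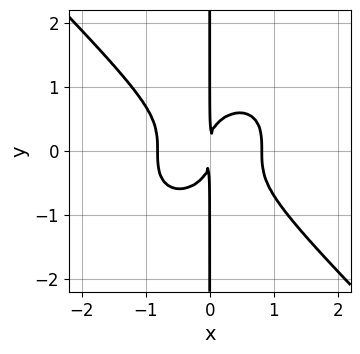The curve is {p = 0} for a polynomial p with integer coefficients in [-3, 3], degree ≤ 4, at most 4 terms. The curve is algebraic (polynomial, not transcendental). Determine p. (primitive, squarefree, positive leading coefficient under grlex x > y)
3*x^4 + 3*x*y^3 - 2*x^2

First, degree: the shape is more complex than any degree-3 curve, so deg p = 4.
Then, against the integer gridlines: the visible y-axis segment lies entirely on the curve.
Finally, these observations pin down the coefficients.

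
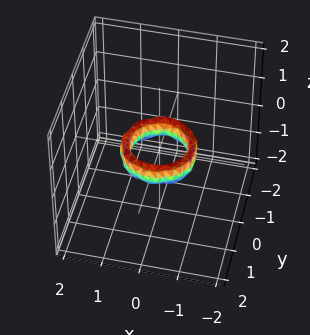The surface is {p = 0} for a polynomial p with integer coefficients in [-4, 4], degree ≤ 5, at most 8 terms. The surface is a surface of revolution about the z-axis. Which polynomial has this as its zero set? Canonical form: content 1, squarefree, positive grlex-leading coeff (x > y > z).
2*x^4 + 4*x^2*y^2 + 2*y^4 - 3*x^2 - 3*y^2 + z^2 + 1

1. Degree: no degree-3 surface has this shape, so deg p = 4.
2. Symmetry: every cross-section ⟂ z is a circle, so x, y appear only via x² + y².
3. From the visible intercepts: a circular section at z = 0 has radius between 0 and 1; the x-axis gridline crossings are at x ∈ {-1, 1}.
4. Solving for integer coefficients yields p as stated. Check: (0, 1, 0) on the y-axis lies on the surface, and p(0, 1, 0) = 0. ✓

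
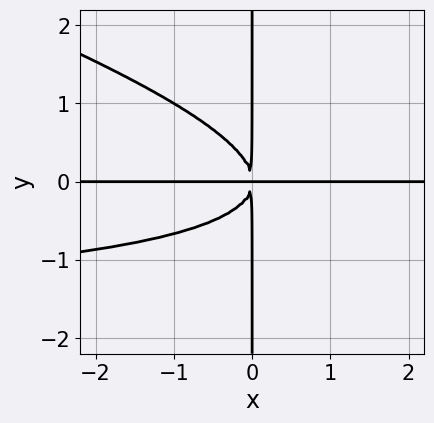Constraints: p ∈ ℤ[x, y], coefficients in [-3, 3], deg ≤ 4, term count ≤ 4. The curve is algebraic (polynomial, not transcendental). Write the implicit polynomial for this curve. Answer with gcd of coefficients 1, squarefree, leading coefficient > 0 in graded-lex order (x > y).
deg p = 4. The shape is more complex than any degree-3 curve.
Against the integer gridlines: every point of the x-axis in the box is on the curve; the visible y-axis segment lies entirely on the curve.
Fitting integer coefficients to these (and the overall shape) gives p.

x^2*y^2 + 3*x*y^3 + 2*x^2*y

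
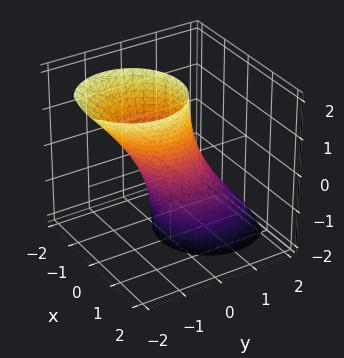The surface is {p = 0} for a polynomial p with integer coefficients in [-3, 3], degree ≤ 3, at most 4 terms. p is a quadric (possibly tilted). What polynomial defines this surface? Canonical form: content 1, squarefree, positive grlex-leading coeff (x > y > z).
1. deg p = 2.
2. From the visible intercepts: the surface avoids every integer z-axis point in the box.
3. Together with the visible shape, these determine p as stated.

3*x^2 + 3*y^2 + 3*y*z - 2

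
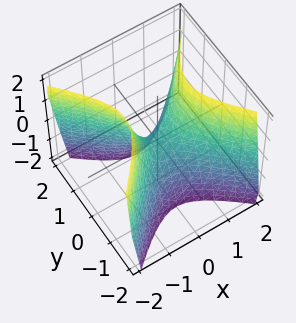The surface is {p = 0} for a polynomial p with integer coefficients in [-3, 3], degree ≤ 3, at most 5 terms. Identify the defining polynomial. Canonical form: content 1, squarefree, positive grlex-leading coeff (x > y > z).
2*x^2 - 2*y^2 - z

First, the degree is 2 — a hyperbolic paraboloid; a quadric.
Next, symmetries: the x ↦ −x reflection is a symmetry, so x appears only in even powers; mirror symmetry y ↦ −y ⇒ only even powers of y.
Then, checking where it meets the axes: it meets the x-axis at x = 0 (among the integer gridlines); one z-axis crossing is at z = 0.
Finally, assembling these constraints gives the stated polynomial.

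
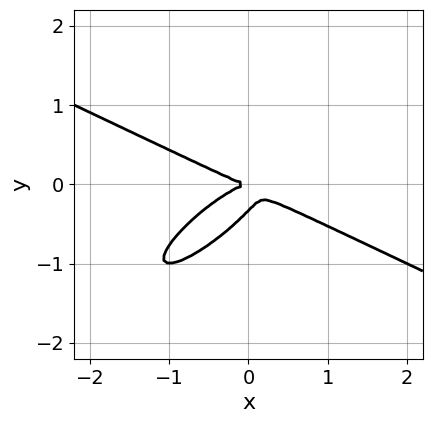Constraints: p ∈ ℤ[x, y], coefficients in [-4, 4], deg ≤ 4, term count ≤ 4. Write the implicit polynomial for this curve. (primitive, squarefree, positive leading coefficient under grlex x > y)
1. deg p = 3.
2. From the axis intercepts and sections: one y-axis crossing is at y = 0; one x-axis crossing is at x = 0.
3. Together with the visible shape, these determine p as stated.

x^3 - 3*x*y^2 + 3*y^3 + y^2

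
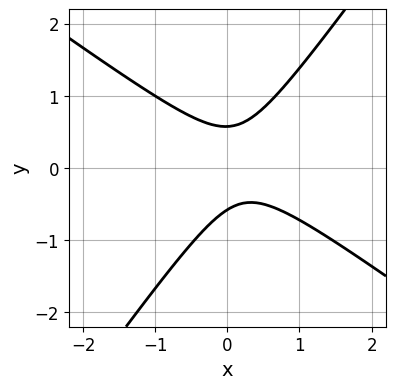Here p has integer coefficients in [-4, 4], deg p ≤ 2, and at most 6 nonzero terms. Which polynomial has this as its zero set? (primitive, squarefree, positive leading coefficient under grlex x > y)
deg p = 2. A generic line meets the curve in up to 2 points.
From the axis intercepts and sections: the curve avoids every integer x-axis point in the box.
Solving for integer coefficients yields p as stated.

3*x^2 + 2*x*y - 3*y^2 - x + 1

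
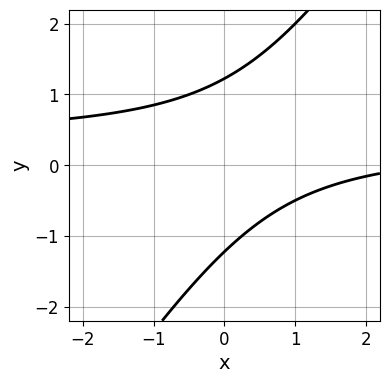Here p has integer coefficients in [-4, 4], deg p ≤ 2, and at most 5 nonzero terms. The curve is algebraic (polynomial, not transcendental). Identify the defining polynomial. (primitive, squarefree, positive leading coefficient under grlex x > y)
3*x*y - 2*y^2 - x + 3

First, the degree is 2 — a generic line meets the curve in up to 2 points.
Then, reading off the gridlines: the curve avoids every integer x-axis point in the box.
Finally, matching integer coefficients to the picture gives p.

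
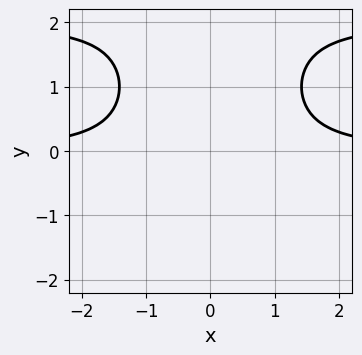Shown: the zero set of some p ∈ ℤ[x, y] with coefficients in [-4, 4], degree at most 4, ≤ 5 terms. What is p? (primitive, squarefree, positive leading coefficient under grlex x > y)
x^2*y^2 - 2*x^2*y + 2

(a) The degree is 4 — no degree-3 curve has this shape.
(b) Symmetries: it's symmetric under x → −x, forcing even powers of x.
(c) Observable constraints: no y-intercept at any integer in the box; no x-intercept at any integer in the box.
(d) These observations pin down the coefficients.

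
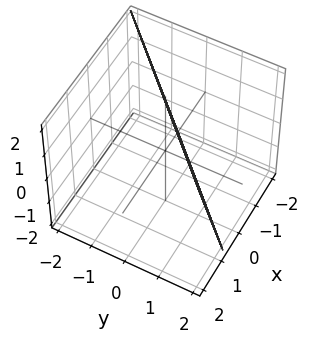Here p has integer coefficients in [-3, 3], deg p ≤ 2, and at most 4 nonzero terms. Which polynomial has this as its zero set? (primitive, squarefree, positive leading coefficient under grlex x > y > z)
3*x - 3*y - z + 2

1. The degree is 1 — the surface is flat (a plane).
2. Against the integer gridlines: one z-axis crossing is at z = 2.
3. These observations pin down the coefficients.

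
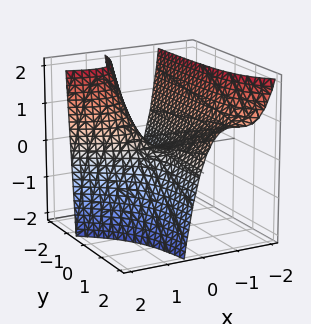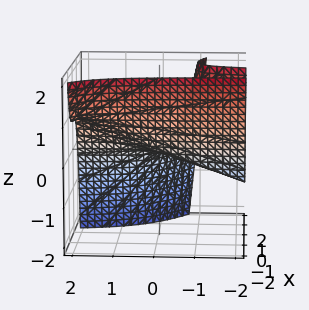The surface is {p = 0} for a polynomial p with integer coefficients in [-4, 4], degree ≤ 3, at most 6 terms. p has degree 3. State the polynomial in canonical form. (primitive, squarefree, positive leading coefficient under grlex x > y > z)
First, deg p = 3. A generic line meets the surface in up to 3 points.
Then, against the integer gridlines: one z-axis crossing is at z = 0; it meets the x-axis at x = 0 (among the integer gridlines); every point of the y-axis in the box is on the surface.
Finally, solving for integer coefficients yields p as stated.

2*x^3 + 3*x^2*y + 3*x*y + 2*z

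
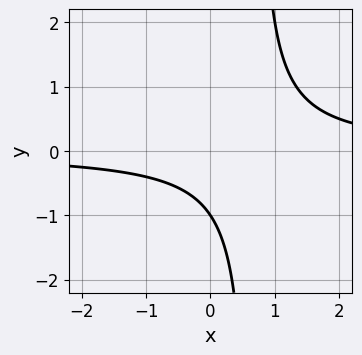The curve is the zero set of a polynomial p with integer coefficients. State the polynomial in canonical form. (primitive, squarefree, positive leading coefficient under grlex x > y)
deg p = 2. No degree-1 curve has this shape.
Reading off the gridlines: one y-axis crossing is at y = -1; it misses every integer gridline on the x-axis.
Together with the visible shape, these determine p as stated.

3*x*y - 2*y - 2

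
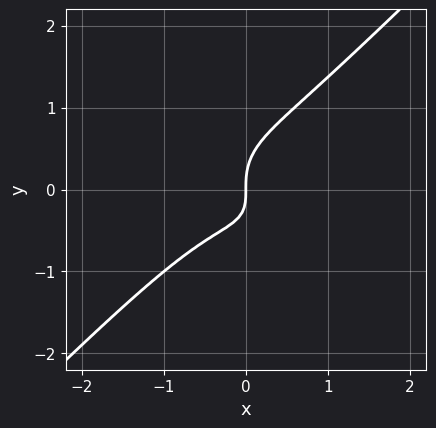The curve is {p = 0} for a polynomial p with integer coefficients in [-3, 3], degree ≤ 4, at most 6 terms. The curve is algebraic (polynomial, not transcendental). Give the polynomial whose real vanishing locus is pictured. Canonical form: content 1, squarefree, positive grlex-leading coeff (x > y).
3*x^3 - 3*y^3 + 2*x*y + 2*x

The degree is 3 — the shape is more complex than any degree-2 curve.
Reading off the gridlines: it crosses the x-axis at the gridline x = 0; it crosses the y-axis at the gridline y = 0.
The integer polynomial consistent with all of this is the stated p.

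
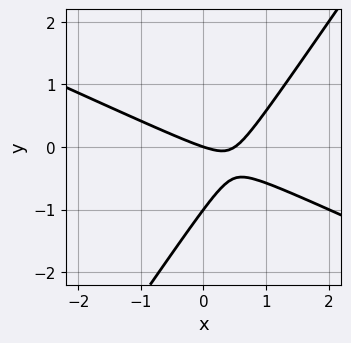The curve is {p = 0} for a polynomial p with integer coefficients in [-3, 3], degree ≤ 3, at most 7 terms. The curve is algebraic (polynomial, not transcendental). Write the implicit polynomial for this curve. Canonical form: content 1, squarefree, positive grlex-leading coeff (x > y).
2*x^2 + 3*x*y - 3*y^2 - x - 3*y

(a) The degree is 2 — the shape is more complex than any degree-1 curve.
(b) Reading off the gridlines: the y-axis gridline crossings are at y ∈ {-1, 0}; it crosses the x-axis at the gridline x = 0.
(c) Matching integer coefficients to the picture gives p.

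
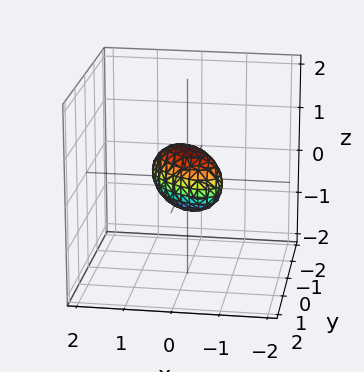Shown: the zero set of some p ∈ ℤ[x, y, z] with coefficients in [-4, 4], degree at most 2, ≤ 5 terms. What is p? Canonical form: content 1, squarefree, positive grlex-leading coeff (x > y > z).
First, the degree is 2 — no degree-1 surface has this shape.
Finally, putting this together gives p.

2*x^2 + 2*x*y + 2*y^2 + 2*z^2 - 1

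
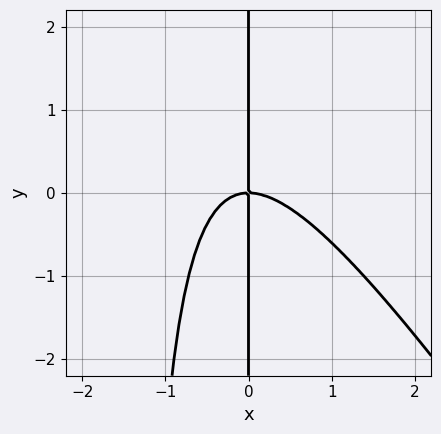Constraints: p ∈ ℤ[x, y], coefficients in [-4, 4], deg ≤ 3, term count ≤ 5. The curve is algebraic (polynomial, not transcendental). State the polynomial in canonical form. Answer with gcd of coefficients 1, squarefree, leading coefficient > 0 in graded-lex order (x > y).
3*x^3 + 2*x^2*y + 3*x*y

(a) The degree is 3 — no degree-2 curve has this shape.
(b) From the axis intercepts and sections: every point of the y-axis in the box is on the curve; it crosses the x-axis at the gridline x = 0.
(c) Matching integer coefficients to the picture gives p.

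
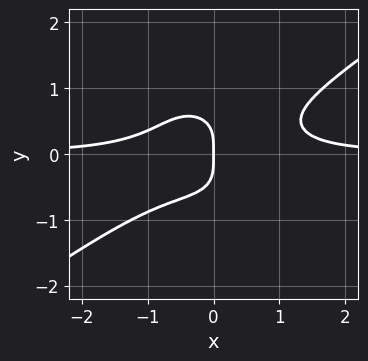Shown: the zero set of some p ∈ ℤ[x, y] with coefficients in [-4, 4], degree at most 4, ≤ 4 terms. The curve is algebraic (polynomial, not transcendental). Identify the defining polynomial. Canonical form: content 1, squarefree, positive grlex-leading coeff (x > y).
2*x^3*y - 2*x^2*y^2 - 2*y^4 - x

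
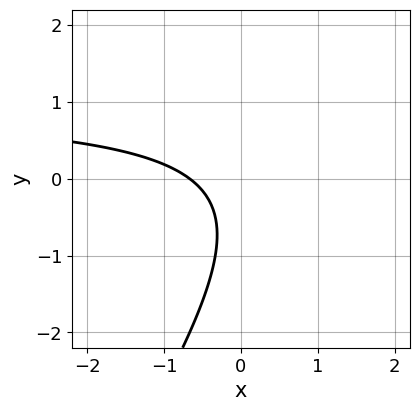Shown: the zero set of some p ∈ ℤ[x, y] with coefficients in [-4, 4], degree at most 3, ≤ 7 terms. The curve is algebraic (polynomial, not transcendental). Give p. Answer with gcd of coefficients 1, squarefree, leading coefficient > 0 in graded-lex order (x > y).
3*x*y - 2*y^2 - 3*x - 2*y - 2

First, the degree is 2 — the shape is more complex than any degree-1 curve.
Next, reading off the gridlines: it misses every integer gridline on the y-axis.
Finally, putting this together gives p.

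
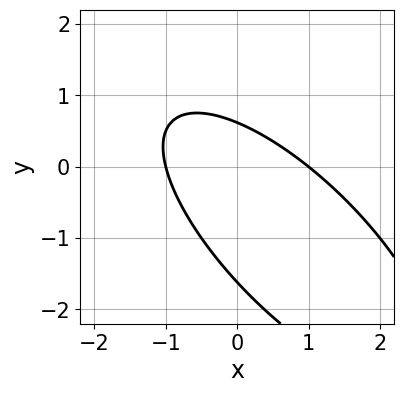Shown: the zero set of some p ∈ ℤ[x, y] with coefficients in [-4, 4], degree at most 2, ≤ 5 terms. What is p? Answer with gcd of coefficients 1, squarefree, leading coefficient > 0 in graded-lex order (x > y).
2*x^2 + 3*x*y + 2*y^2 + 2*y - 2

(a) deg p = 2. No degree-1 curve has this shape.
(b) Against the integer gridlines: the x-axis gridline crossings are at x ∈ {-1, 1}.
(c) Solving for integer coefficients yields p as stated.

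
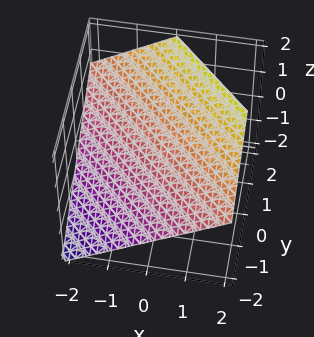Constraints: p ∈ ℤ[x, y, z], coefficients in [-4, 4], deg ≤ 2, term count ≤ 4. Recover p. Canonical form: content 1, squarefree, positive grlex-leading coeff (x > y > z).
The degree is 1 — the surface is flat (a plane).
Reading off the gridlines: it crosses the x-axis at the gridline x = -1; one y-axis crossing is at y = -1.
The integer polynomial consistent with all of this is the stated p.

2*x + 2*y - 3*z + 2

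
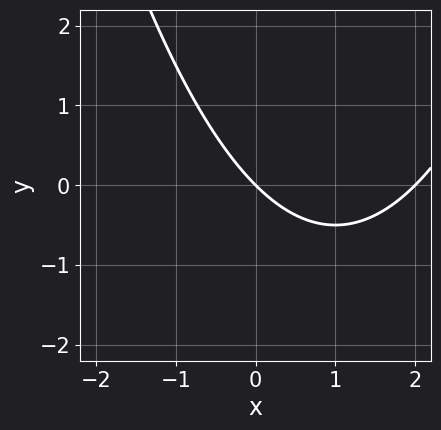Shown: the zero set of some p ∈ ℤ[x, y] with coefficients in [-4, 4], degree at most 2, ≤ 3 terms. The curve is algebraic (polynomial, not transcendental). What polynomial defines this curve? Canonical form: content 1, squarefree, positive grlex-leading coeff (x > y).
(a) deg p = 2. The shape is more complex than any degree-1 curve.
(b) From the visible intercepts: it crosses the y-axis at the gridline y = 0; the x-axis gridline crossings are at x ∈ {0, 2}.
(c) Solving for integer coefficients yields p as stated.

x^2 - 2*x - 2*y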